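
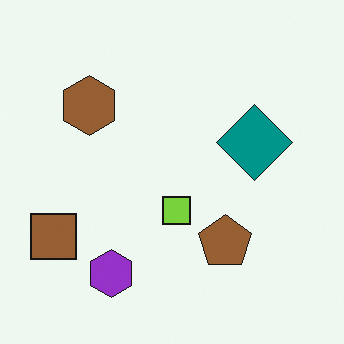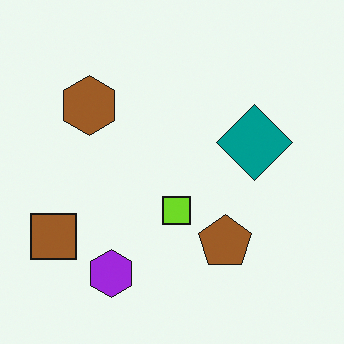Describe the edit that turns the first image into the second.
It was slightly oversaturated.

All colors are more vivid — a global saturation change.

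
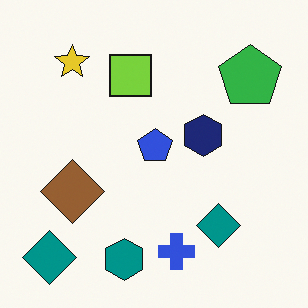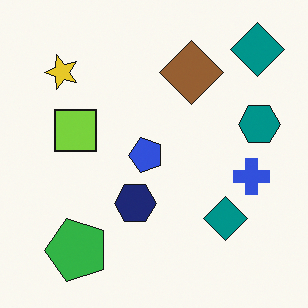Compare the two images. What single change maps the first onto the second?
The transformation is: transposed (reflected across the top-left ↔ bottom-right diagonal).

Shapes have swapped their row and column positions — what was in the top-right is now in the bottom-left — a diagonal reflection.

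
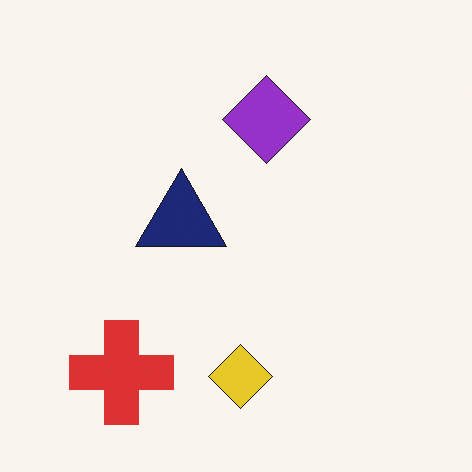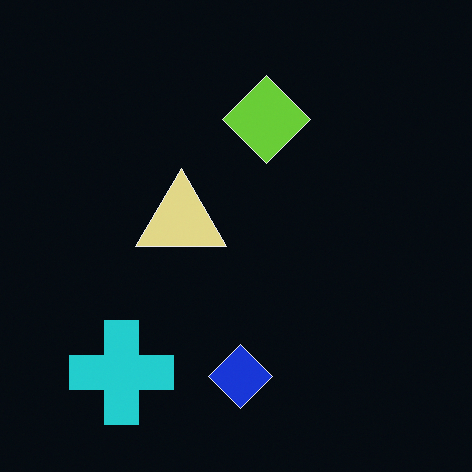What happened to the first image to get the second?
The second image is the first color-inverted (negative).

The light background has become dark and every shape's color is its complement — a photographic negative.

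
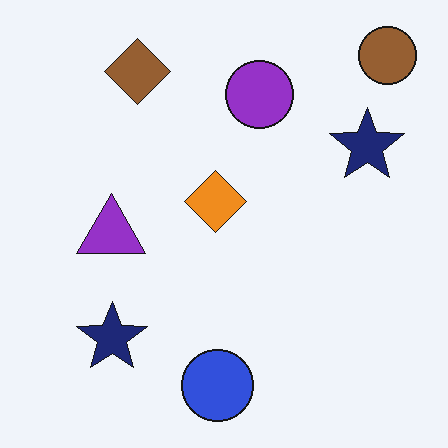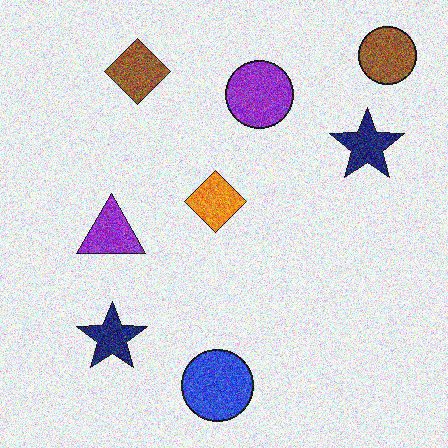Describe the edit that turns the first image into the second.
It was degraded with strong gaussian noise.

Random speckle covers the whole image, including the flat background.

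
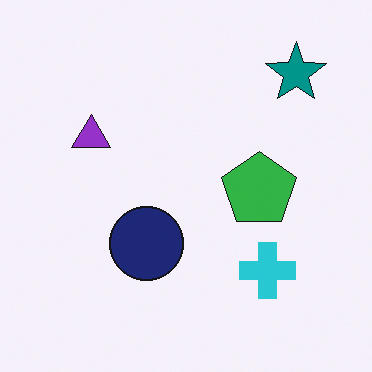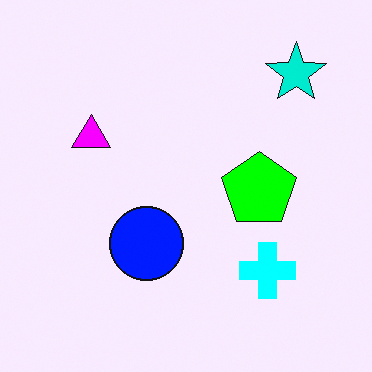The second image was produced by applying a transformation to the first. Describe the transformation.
This is the original image heavily oversaturated.

All colors are more vivid — a global saturation change.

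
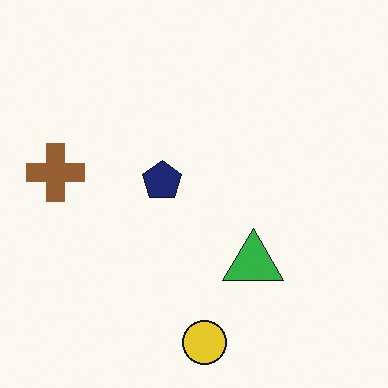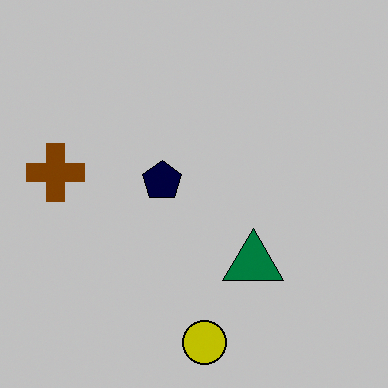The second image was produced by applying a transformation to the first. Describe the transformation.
The image was aggressively posterized.

Each flat color has snapped to a coarser quantized level — most visibly, the near-white background has dropped to a flat grey.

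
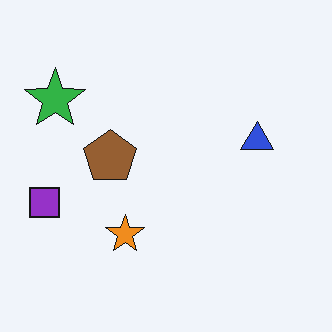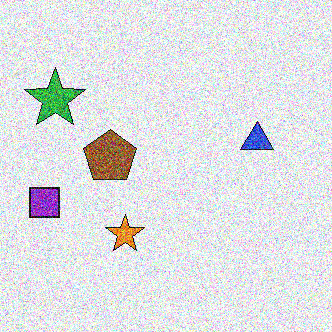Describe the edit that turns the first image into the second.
The second image is the first degraded with strong gaussian noise.

Random speckle covers the whole image, including the flat background.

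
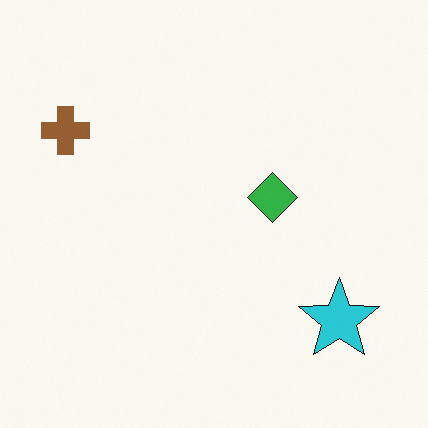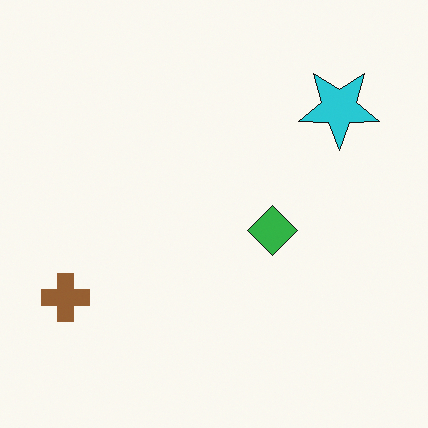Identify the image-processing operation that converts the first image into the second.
The image was flipped vertically (top ↔ bottom).

The cyan star is in the bottom-right of the first image and the top-right of the second — shapes on opposite sides of the horizontal midline have swapped in a mirror flip.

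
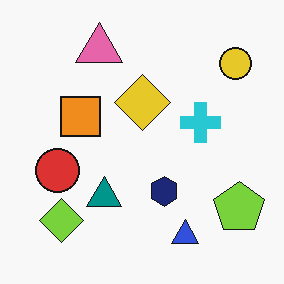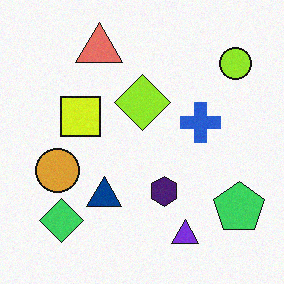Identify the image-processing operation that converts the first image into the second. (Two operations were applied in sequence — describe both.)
The second image is the first hue-shifted by a small amount, then degraded with a light layer of grain.

Every shape's color has rotated by the same amount around the hue wheel — a uniform hue shift. Random speckle covers the whole image, including the flat background.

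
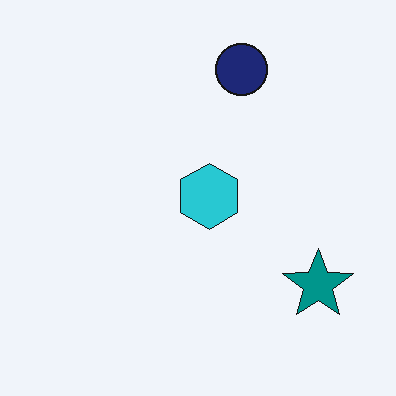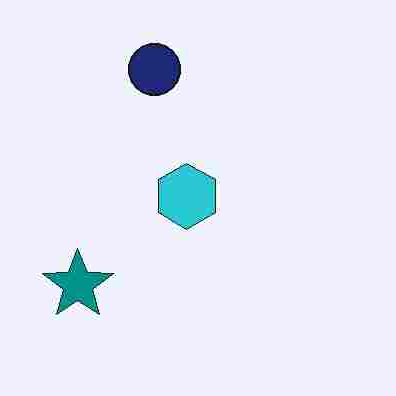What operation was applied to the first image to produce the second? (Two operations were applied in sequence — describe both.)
Heavily JPEG-compressed with obvious blocking artifacts, then flipped horizontally (left ↔ right).

Blocky 8×8 compression artifacts appear around shape edges and the flat background shows ringing — characteristic JPEG degradation. The teal star is in the bottom-right of the first image and the bottom-left of the second — shapes on opposite sides of the vertical midline have swapped in a mirror flip.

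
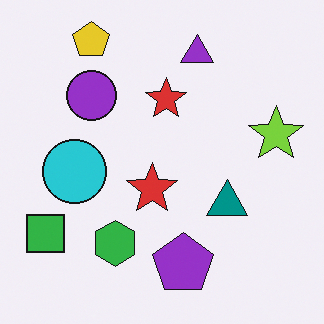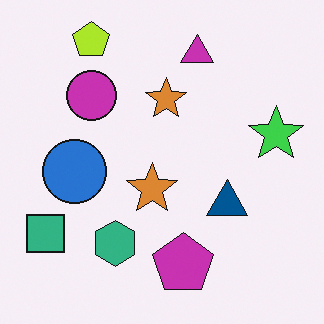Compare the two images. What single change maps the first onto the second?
The second image is the first hue-shifted slightly.

Every shape's color has rotated by the same amount around the hue wheel — a uniform hue shift.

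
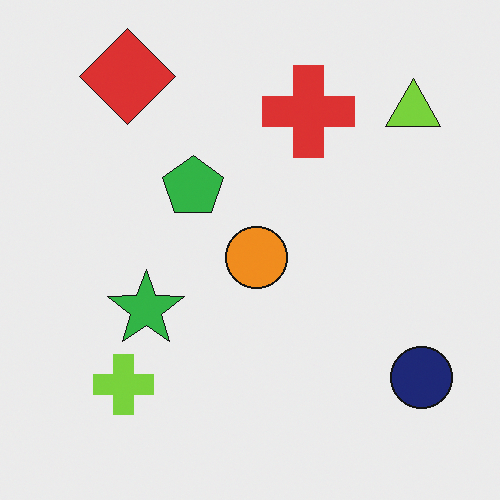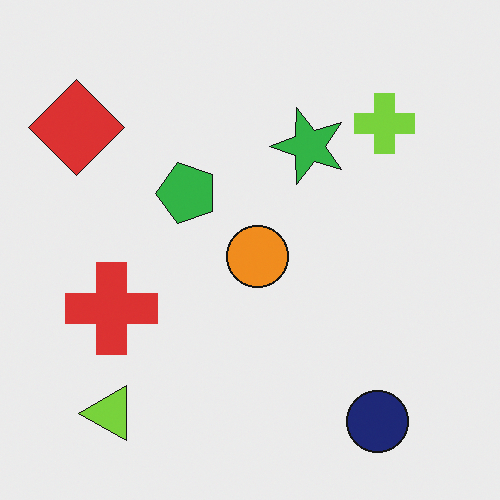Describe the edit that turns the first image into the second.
The transformation is: transposed (reflected across the top-left ↔ bottom-right diagonal).

Shapes have swapped their row and column positions — what was in the top-right is now in the bottom-left — a diagonal reflection.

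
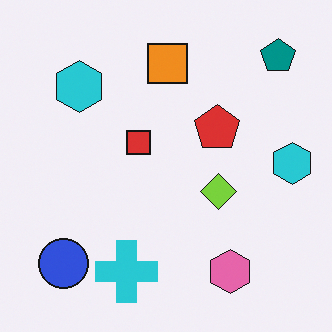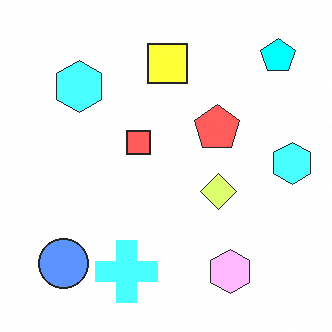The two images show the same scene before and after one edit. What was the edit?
The second image is the first substantially brightened.

Every pixel — background and shapes alike — is uniformly brightened.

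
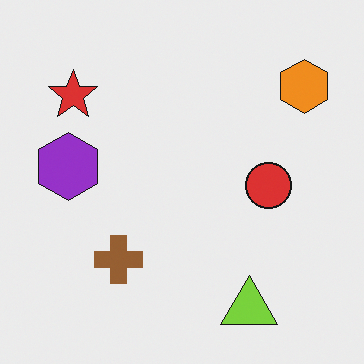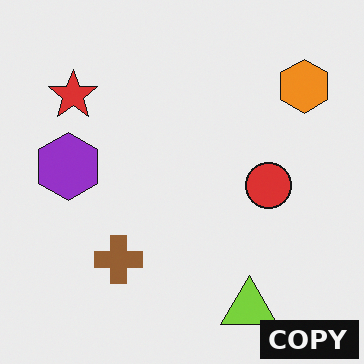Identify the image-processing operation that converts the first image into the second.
The transformation is: watermarked with the text "COPY" in the lower-right corner.

A dark label reading "COPY" appears in the lower-right corner.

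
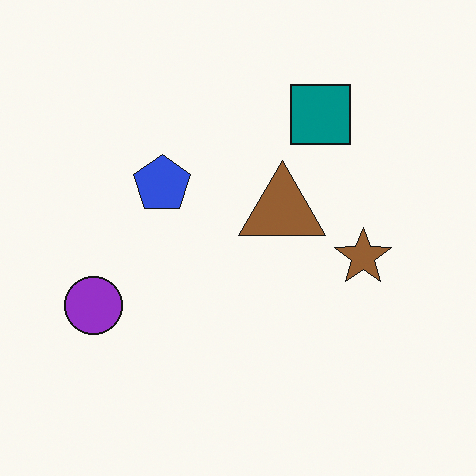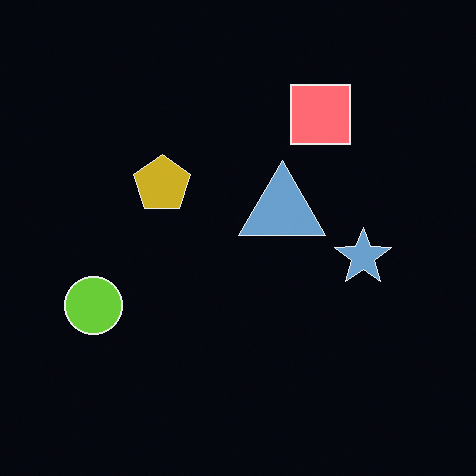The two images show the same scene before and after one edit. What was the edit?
Color-inverted (negative).

The light background has become dark and every shape's color is its complement — a photographic negative.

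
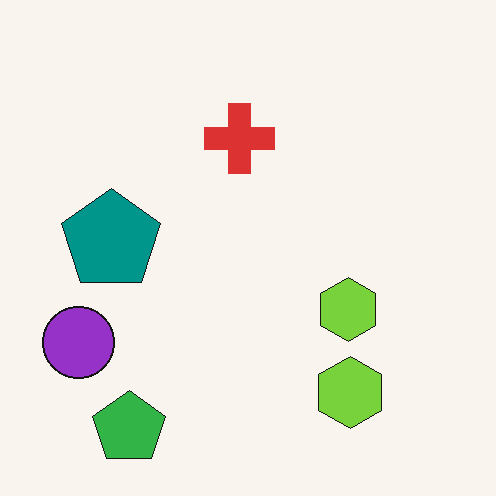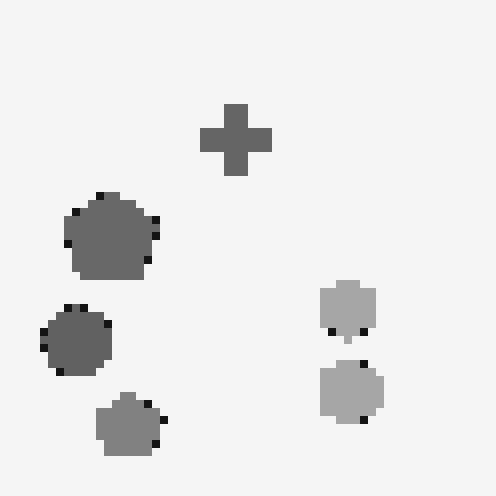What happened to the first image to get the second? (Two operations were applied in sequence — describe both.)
The transformation is: converted to grayscale, then pixelated into visible square blocks.

All color is removed — every shape is now a shade of grey. Shapes are reduced to large square blocks; fine edges and outlines are lost — a downscale-then-upscale (mosaic) effect.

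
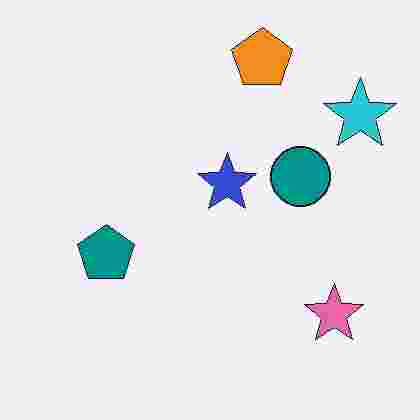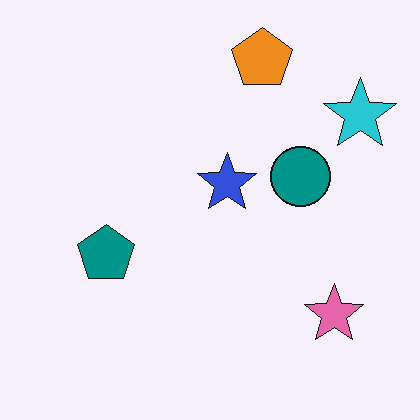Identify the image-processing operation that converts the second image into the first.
The image was degraded with heavy JPEG compression.

Blocky 8×8 compression artifacts appear around shape edges and the flat background shows ringing — characteristic JPEG degradation.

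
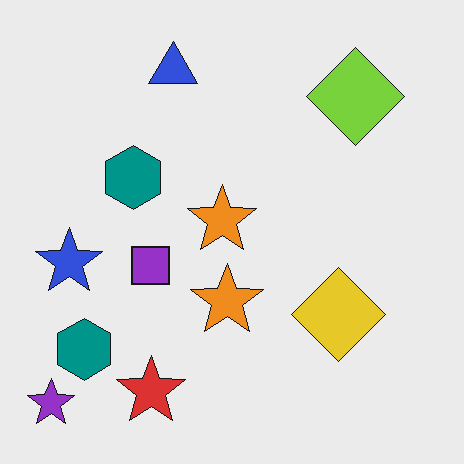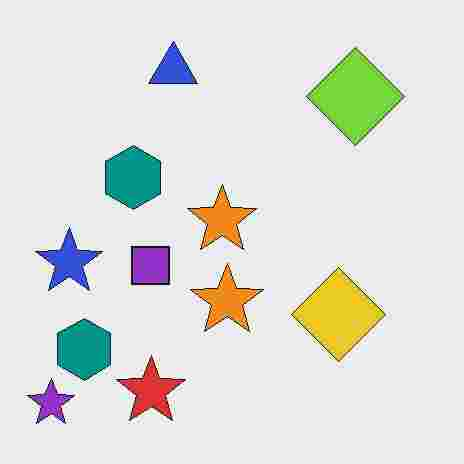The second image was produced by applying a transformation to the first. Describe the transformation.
The image was degraded with heavy JPEG compression.

Blocky 8×8 compression artifacts appear around shape edges and the flat background shows ringing — characteristic JPEG degradation.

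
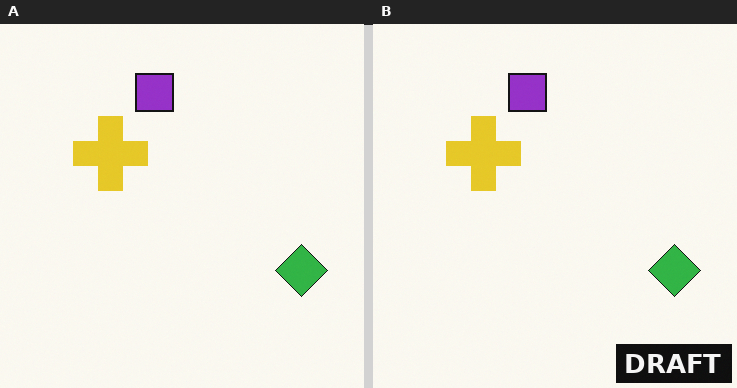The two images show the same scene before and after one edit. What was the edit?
The image was watermarked with the text "DRAFT" in the lower-right corner.

A dark label reading "DRAFT" appears in the lower-right corner.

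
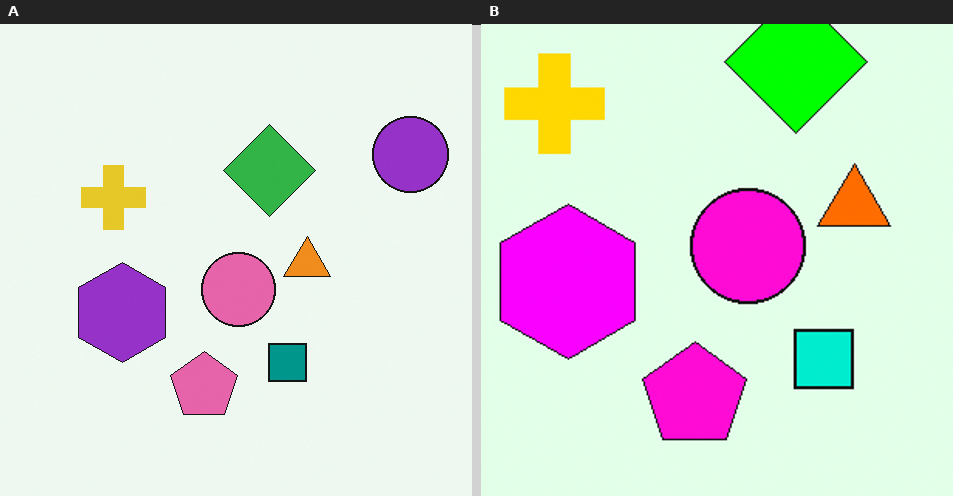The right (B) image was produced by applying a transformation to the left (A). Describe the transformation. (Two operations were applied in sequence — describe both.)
Made much more vivid (saturation change), then cropped to a modestly smaller region and rescaled.

All colors are more vivid — a global saturation change. The visible shapes are larger and the field of view is narrower; shapes near the original edges may be partly or wholly outside the frame — a crop-and-rescale.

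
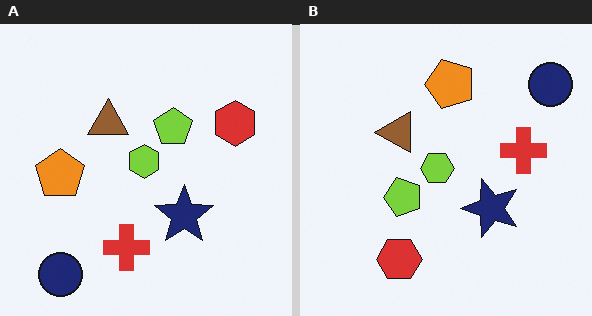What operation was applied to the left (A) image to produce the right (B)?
This is the original image transposed (reflected across the top-left ↔ bottom-right diagonal).

Shapes have swapped their row and column positions — what was in the top-right is now in the bottom-left — a diagonal reflection.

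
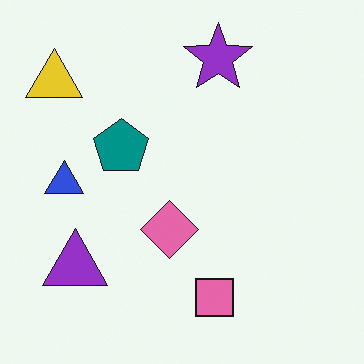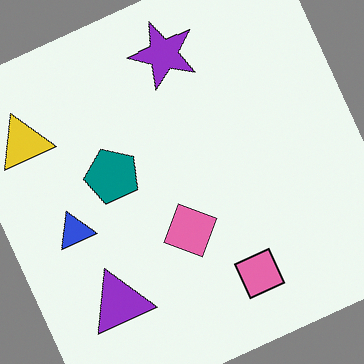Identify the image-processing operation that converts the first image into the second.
It was rotated counter-clockwise by a clearly visible amount.

Every shape is tilted by the same angle and the image corners show triangular fill wedges — a whole-image rotation by a non-right angle.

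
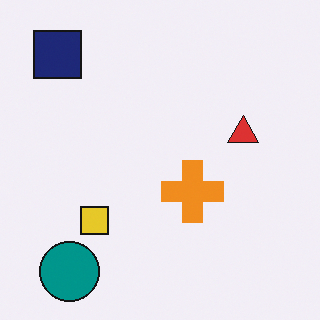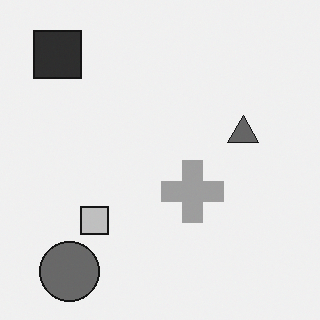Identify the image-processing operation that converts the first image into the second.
Converted to grayscale.

All color is removed — every shape is now a shade of grey.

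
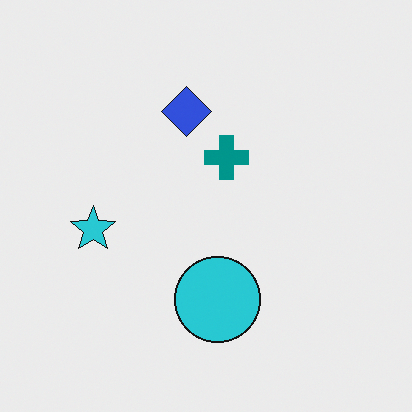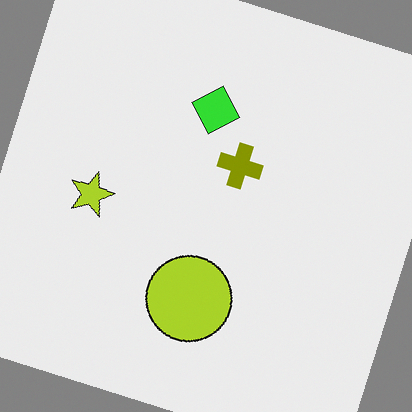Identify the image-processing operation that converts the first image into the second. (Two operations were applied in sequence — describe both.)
The second image is the first rotated clockwise by a moderate amount, then hue-shifted through roughly half the color wheel.

Every shape is tilted by the same angle and the image corners show triangular fill wedges — a whole-image rotation by a non-right angle. Every shape's color has rotated by the same amount around the hue wheel — a uniform hue shift.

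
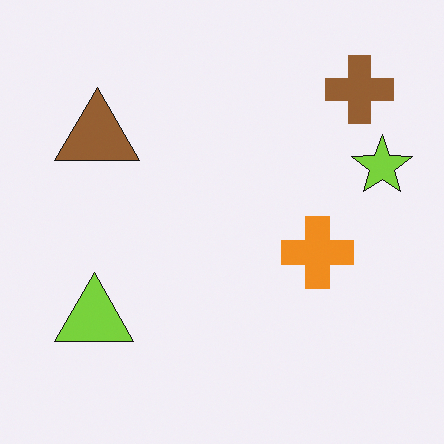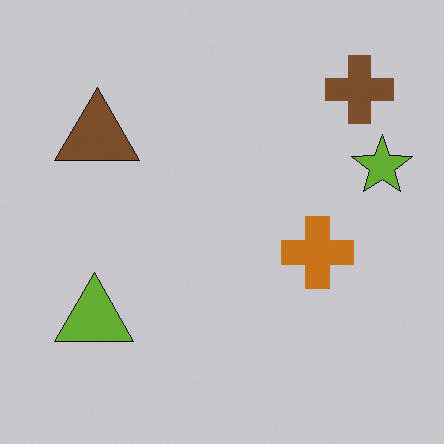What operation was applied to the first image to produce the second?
Darkened a little.

Every pixel — background and shapes alike — is uniformly darkened.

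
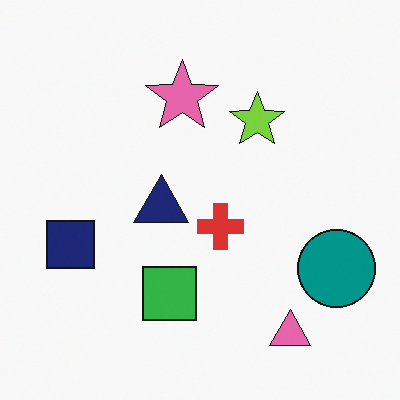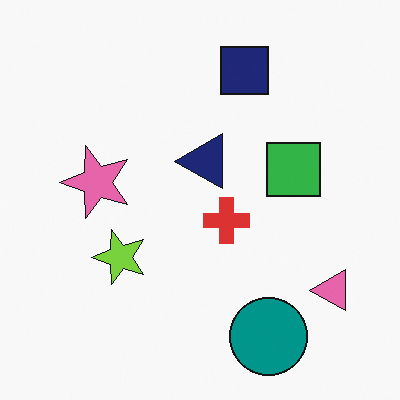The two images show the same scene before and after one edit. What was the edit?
It was transposed (reflected across the top-left ↔ bottom-right diagonal).

Shapes have swapped their row and column positions — what was in the top-right is now in the bottom-left — a diagonal reflection.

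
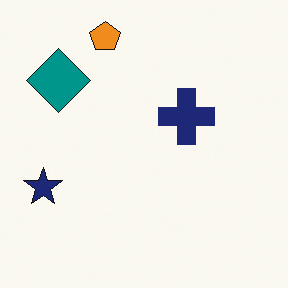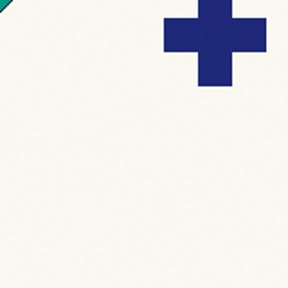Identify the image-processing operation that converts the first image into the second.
The transformation is: cropped tightly and scaled back up.

The visible shapes are larger and the field of view is narrower; shapes near the original edges may be partly or wholly outside the frame — a crop-and-rescale.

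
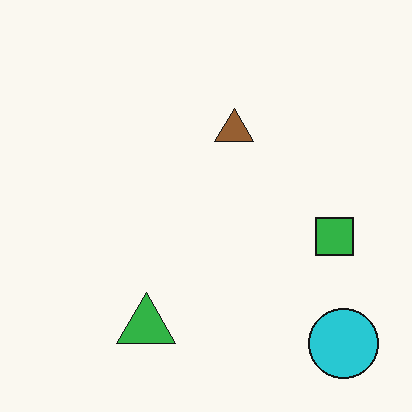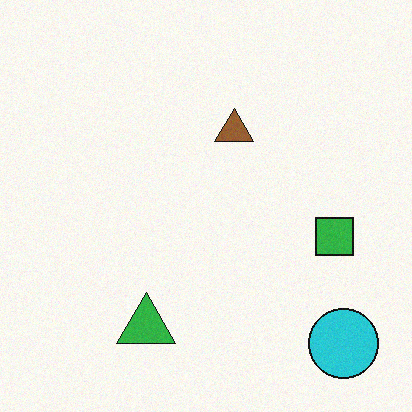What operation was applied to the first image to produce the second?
The transformation is: degraded with subtle gaussian noise.

Random speckle covers the whole image, including the flat background.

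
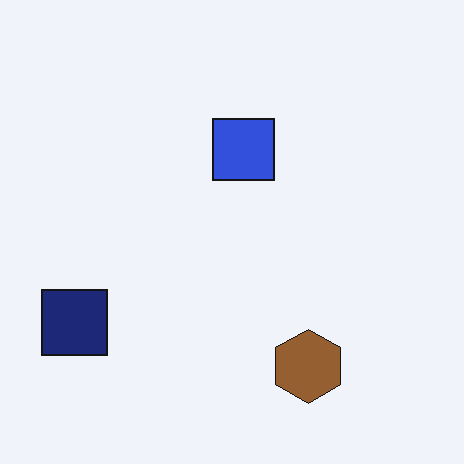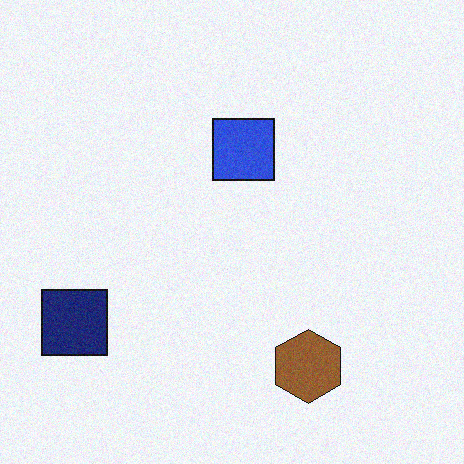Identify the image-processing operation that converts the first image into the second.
Degraded with a light layer of grain.

Random speckle covers the whole image, including the flat background.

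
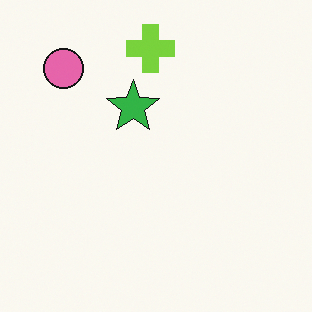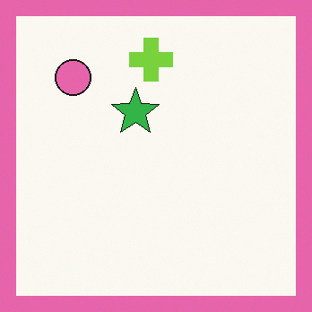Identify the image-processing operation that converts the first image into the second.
The transformation is: framed with a pink border.

A solid pink frame runs around the edge of the second image, with the content slightly shrunk inside it.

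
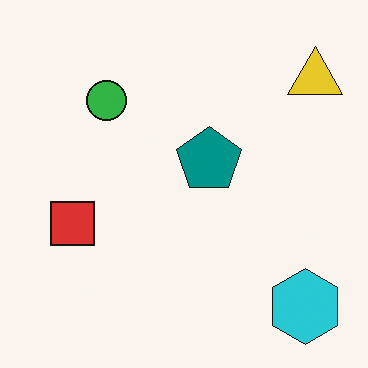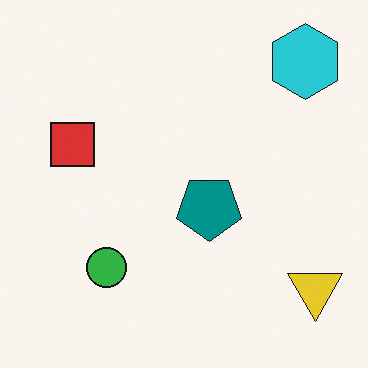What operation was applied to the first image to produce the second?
The transformation is: flipped vertically (top ↔ bottom).

The cyan hexagon is in the bottom-right of the first image and the top-right of the second — shapes on opposite sides of the horizontal midline have swapped in a mirror flip.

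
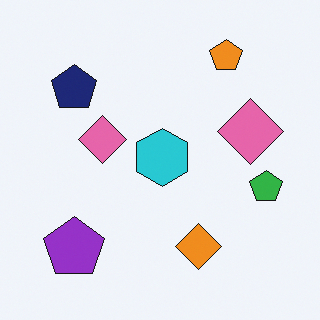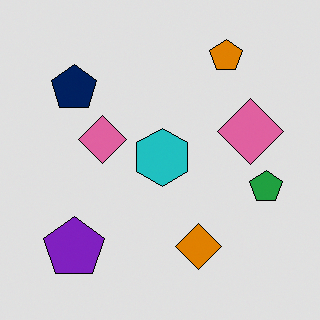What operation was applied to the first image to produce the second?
The transformation is: posterized to a reduced palette.

Each flat color has snapped to a coarser quantized level — most visibly, the near-white background has dropped to a flat grey.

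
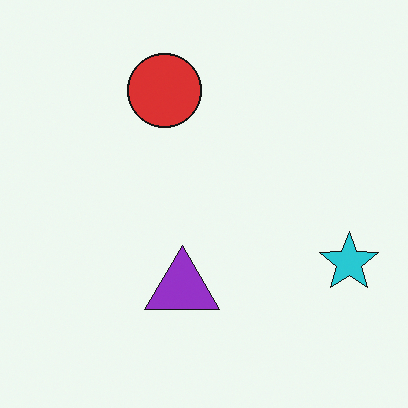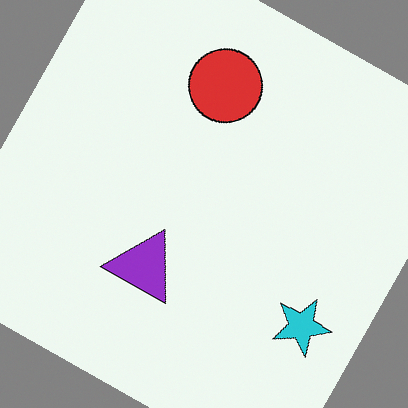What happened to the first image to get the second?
It was rotated clockwise by a moderate amount.

Every shape is tilted by the same angle and the image corners show triangular fill wedges — a whole-image rotation by a non-right angle.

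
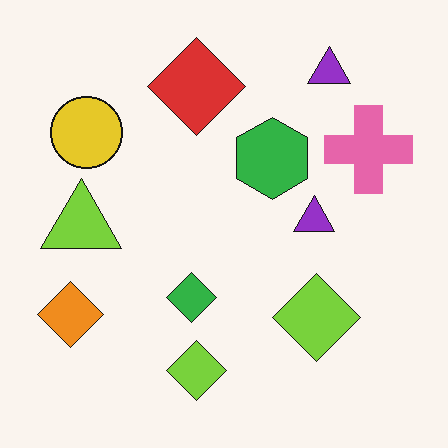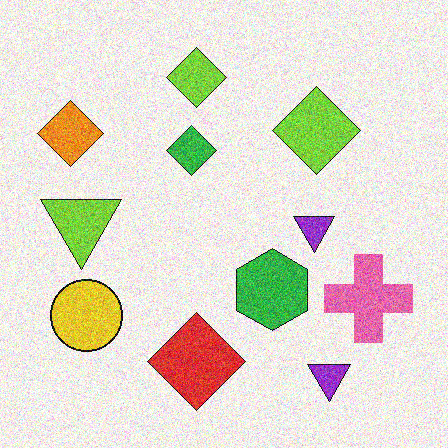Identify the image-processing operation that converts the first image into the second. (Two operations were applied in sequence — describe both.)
The transformation is: flipped vertically (top ↔ bottom), then degraded with heavy additive noise.

The red diamond is in the top of the first image and the bottom of the second — shapes on opposite sides of the horizontal midline have swapped in a mirror flip. Random speckle covers the whole image, including the flat background.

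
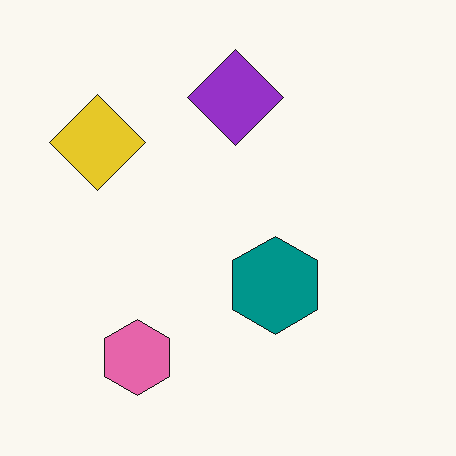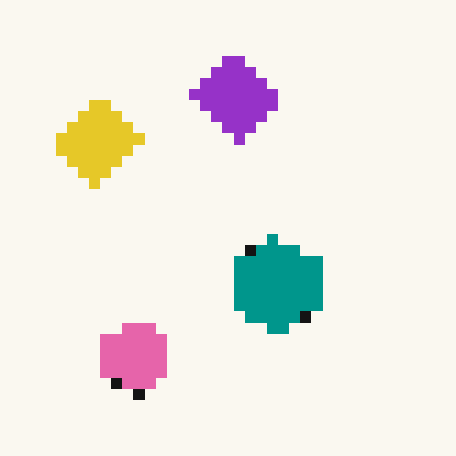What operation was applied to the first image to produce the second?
The second image is the first heavily pixelated into large blocks.

Shapes are reduced to large square blocks; fine edges and outlines are lost — a downscale-then-upscale (mosaic) effect.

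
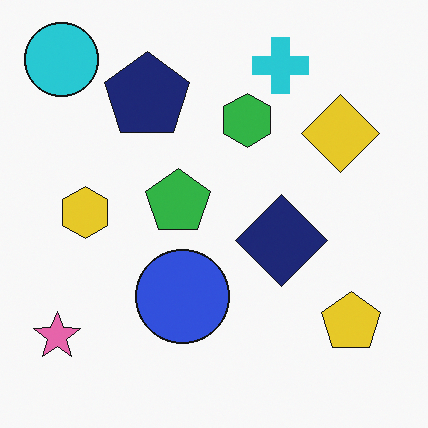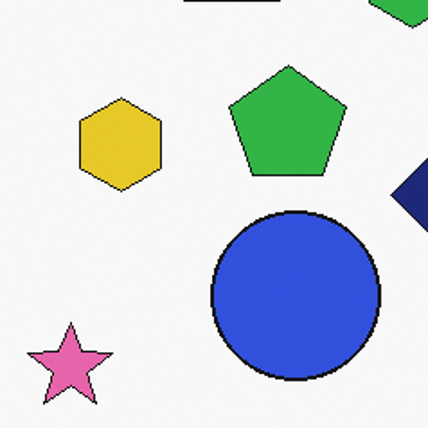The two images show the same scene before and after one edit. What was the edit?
This is the original image cropped tightly and scaled back up.

The visible shapes are larger and the field of view is narrower; shapes near the original edges may be partly or wholly outside the frame — a crop-and-rescale.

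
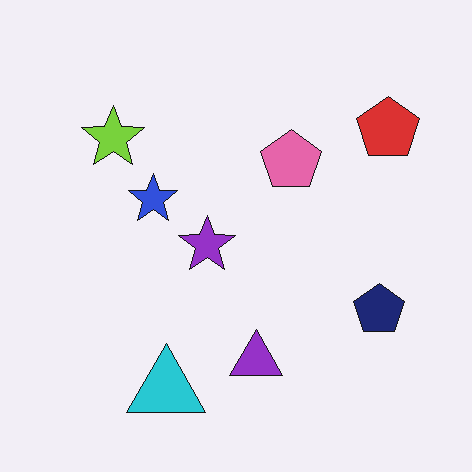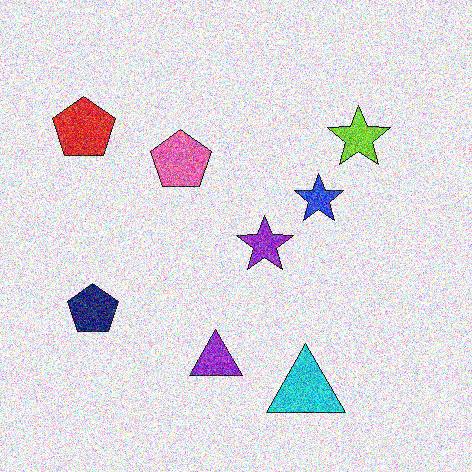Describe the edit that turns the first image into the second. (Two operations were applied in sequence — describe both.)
This is the original image flipped horizontally (left ↔ right), then degraded with a thick layer of grain.

The red pentagon is in the top-right of the first image and the top-left of the second — shapes on opposite sides of the vertical midline have swapped in a mirror flip. Random speckle covers the whole image, including the flat background.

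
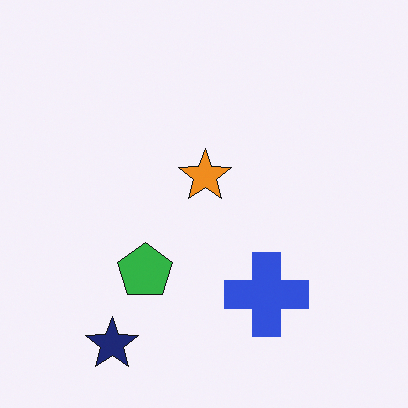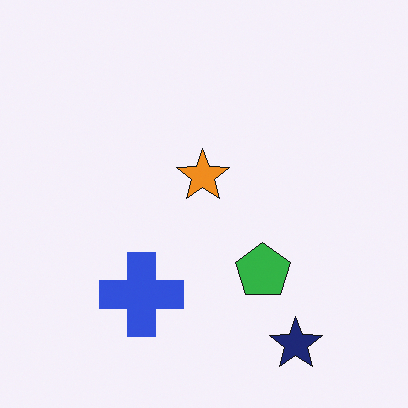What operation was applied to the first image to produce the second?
The image was flipped horizontally (left ↔ right).

The navy star is in the bottom-left of the first image and the bottom-right of the second — shapes on opposite sides of the vertical midline have swapped in a mirror flip.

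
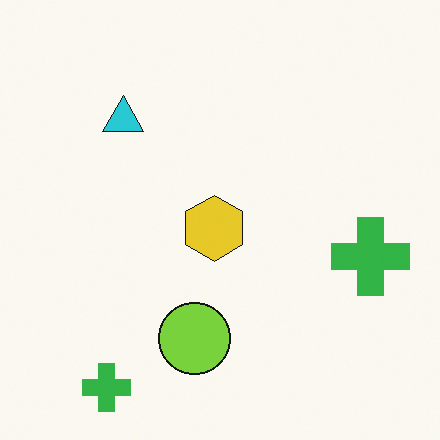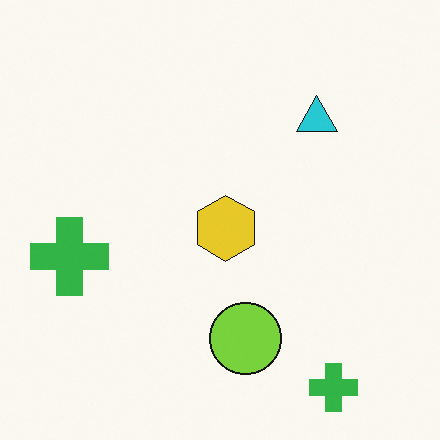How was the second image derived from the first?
The transformation is: flipped horizontally (left ↔ right).

The cyan triangle is in the top-left of the first image and the top-right of the second — shapes on opposite sides of the vertical midline have swapped in a mirror flip.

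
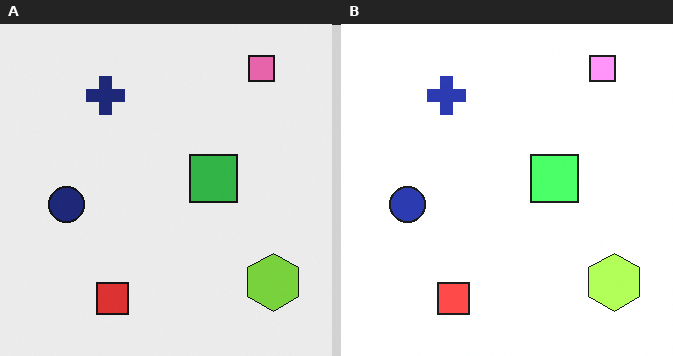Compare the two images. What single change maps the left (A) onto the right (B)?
It was brightened a lot.

Every pixel — background and shapes alike — is uniformly brightened.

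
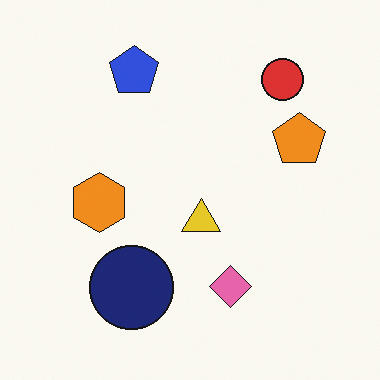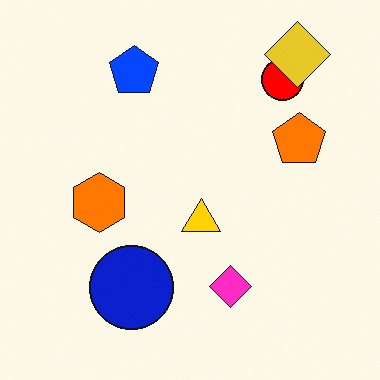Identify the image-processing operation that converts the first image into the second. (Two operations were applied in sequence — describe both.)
The second image is the first heavily oversaturated, then overlaid with an additional yellow diamond.

All colors are more vivid — a global saturation change. A yellow diamond appears in the second image that is absent from the first.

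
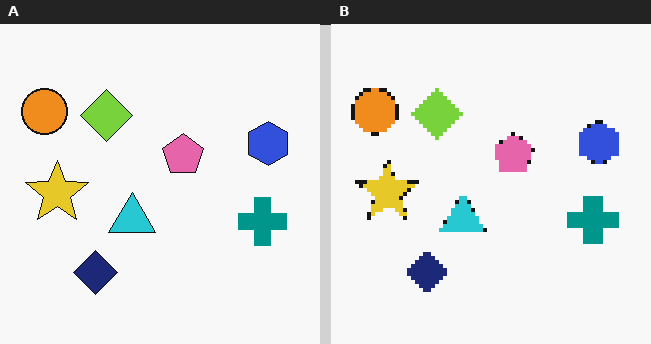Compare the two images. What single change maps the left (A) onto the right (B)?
It was mildly pixelated.

Shapes are reduced to large square blocks; fine edges and outlines are lost — a downscale-then-upscale (mosaic) effect.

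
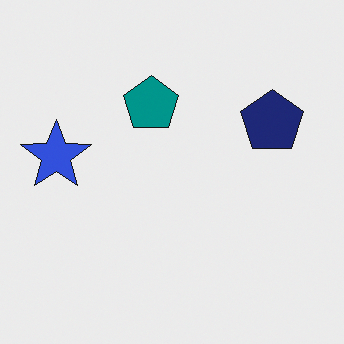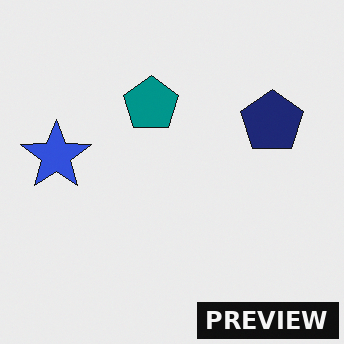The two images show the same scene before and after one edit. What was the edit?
The second image is the first watermarked with the text "PREVIEW" in the lower-right corner.

A dark label reading "PREVIEW" appears in the lower-right corner.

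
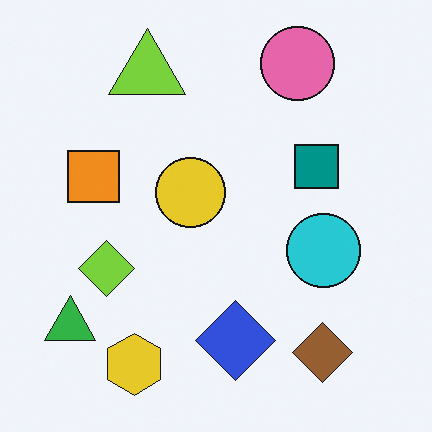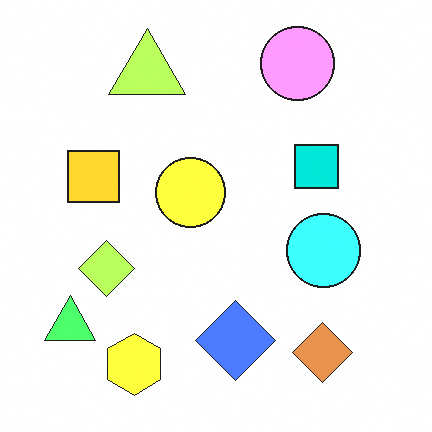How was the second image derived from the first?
The image was substantially brightened.

Every pixel — background and shapes alike — is uniformly brightened.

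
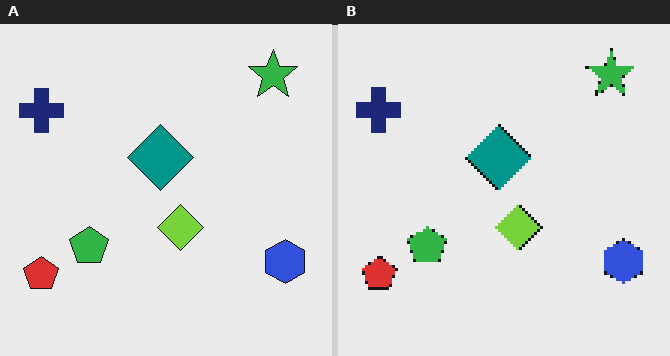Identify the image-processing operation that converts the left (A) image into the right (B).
Lightly pixelated (a mild mosaic effect).

Shapes are reduced to large square blocks; fine edges and outlines are lost — a downscale-then-upscale (mosaic) effect.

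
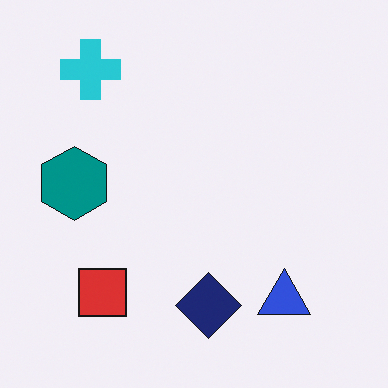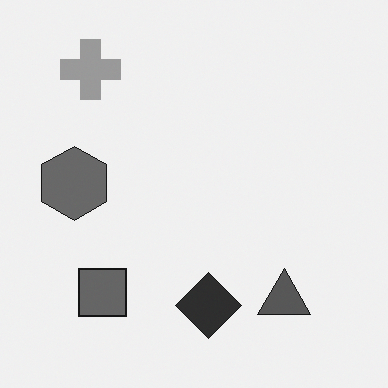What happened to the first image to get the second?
It was converted to grayscale.

All color is removed — every shape is now a shade of grey.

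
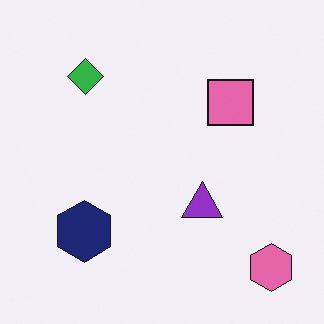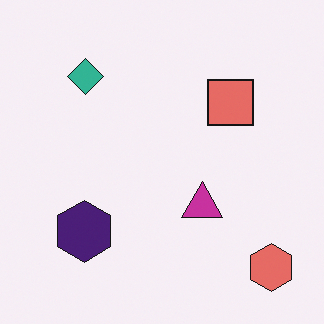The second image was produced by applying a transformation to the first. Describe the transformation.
The second image is the first hue-shifted by a small amount.

Every shape's color has rotated by the same amount around the hue wheel — a uniform hue shift.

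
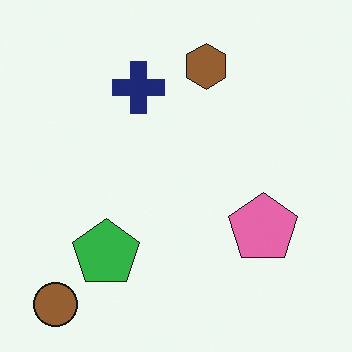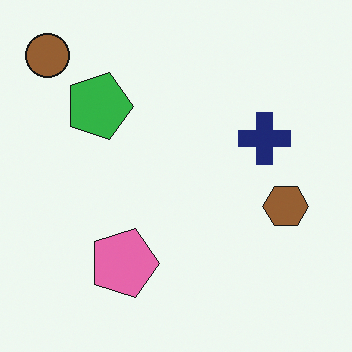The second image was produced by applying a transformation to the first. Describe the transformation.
This is the original image rotated 90° clockwise.

The brown circle sits in the bottom-left of the first image and the top-left of the second — consistent with a whole-image 90° clockwise rotation.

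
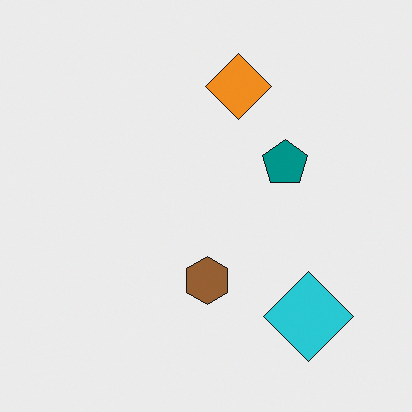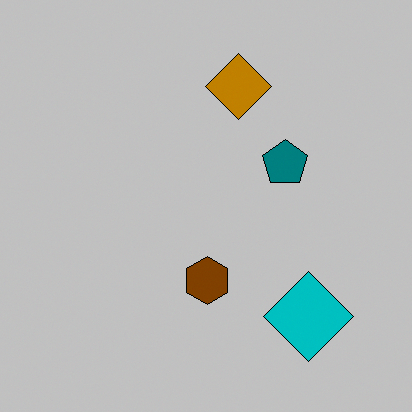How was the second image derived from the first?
The transformation is: heavily posterized to just a handful of flat colors.

Each flat color has snapped to a coarser quantized level — most visibly, the near-white background has dropped to a flat grey.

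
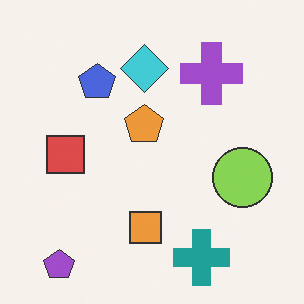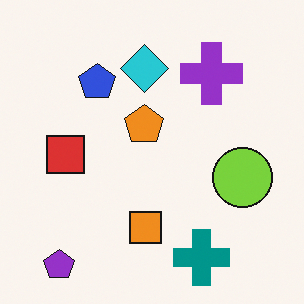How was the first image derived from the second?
It was given slightly reduced contrast.

Tones are pushed toward mid-grey across the whole image — a global contrast change.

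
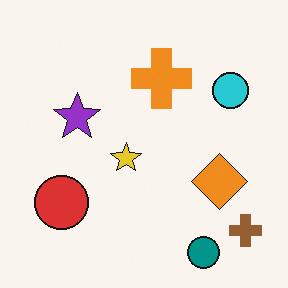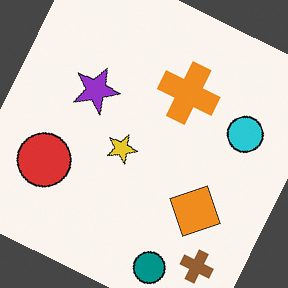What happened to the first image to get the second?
Rotated clockwise by a clearly visible amount.

Every shape is tilted by the same angle and the image corners show triangular fill wedges — a whole-image rotation by a non-right angle.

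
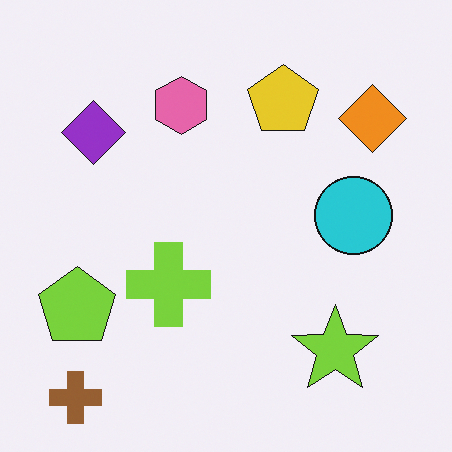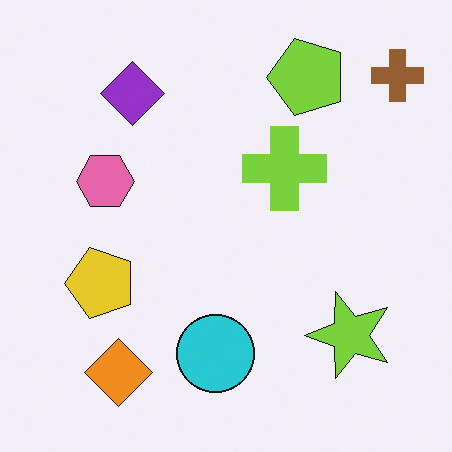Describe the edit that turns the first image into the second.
The second image is the first transposed (reflected across the top-left ↔ bottom-right diagonal).

Shapes have swapped their row and column positions — what was in the top-right is now in the bottom-left — a diagonal reflection.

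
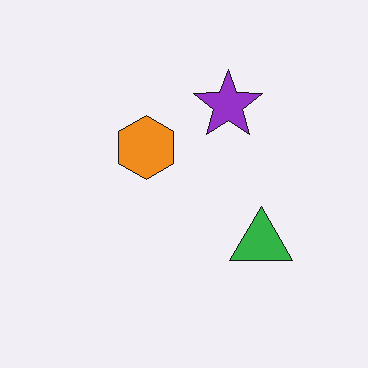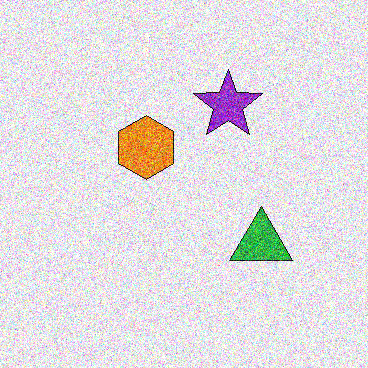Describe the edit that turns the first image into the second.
The transformation is: degraded with strong gaussian noise.

Random speckle covers the whole image, including the flat background.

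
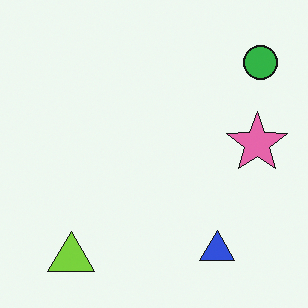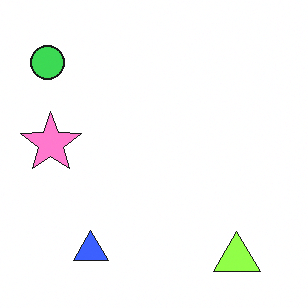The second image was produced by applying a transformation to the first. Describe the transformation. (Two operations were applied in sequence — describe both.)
The image was flipped horizontally (left ↔ right), then slightly brightened.

The green circle is in the top-right of the first image and the top-left of the second — shapes on opposite sides of the vertical midline have swapped in a mirror flip. Every pixel — background and shapes alike — is uniformly brightened.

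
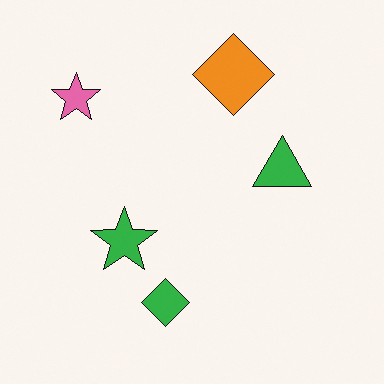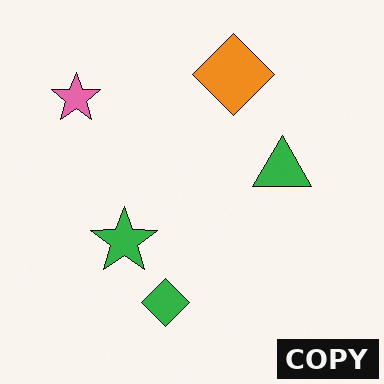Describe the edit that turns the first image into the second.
It was watermarked with the text "COPY" in the lower-right corner.

A dark label reading "COPY" appears in the lower-right corner.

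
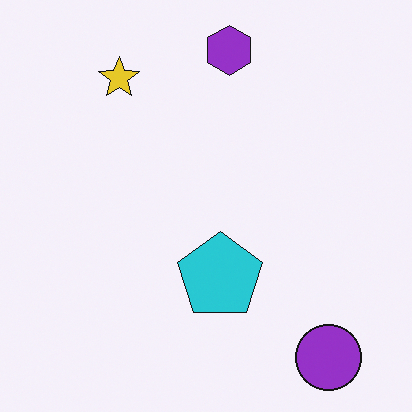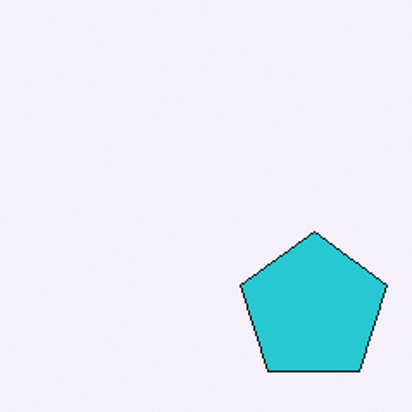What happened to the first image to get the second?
This is the original image cropped to a noticeably smaller region and rescaled.

The visible shapes are larger and the field of view is narrower; shapes near the original edges may be partly or wholly outside the frame — a crop-and-rescale.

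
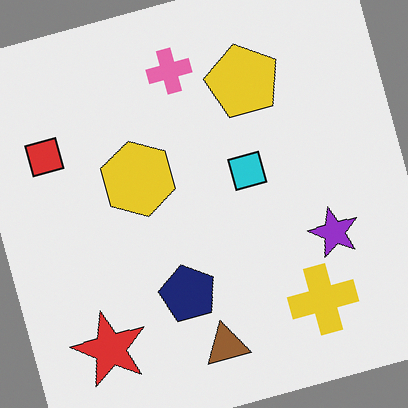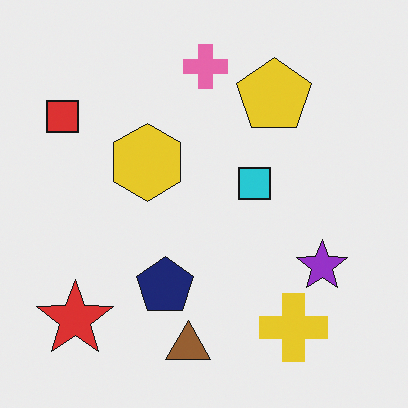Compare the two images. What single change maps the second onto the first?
The transformation is: rotated counter-clockwise by a moderate amount.

Every shape is tilted by the same angle and the image corners show triangular fill wedges — a whole-image rotation by a non-right angle.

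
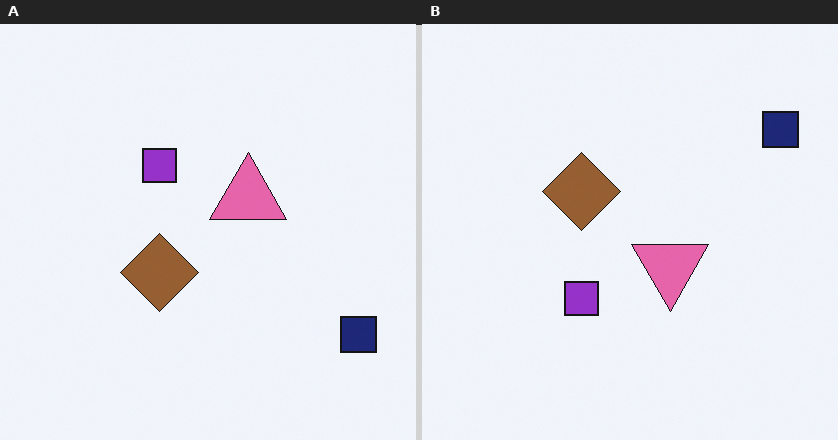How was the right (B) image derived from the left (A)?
This is the original image flipped vertically (top ↔ bottom).

The navy square is in the bottom-right of the left (A) image and the top-right of the right (B) — shapes on opposite sides of the horizontal midline have swapped in a mirror flip.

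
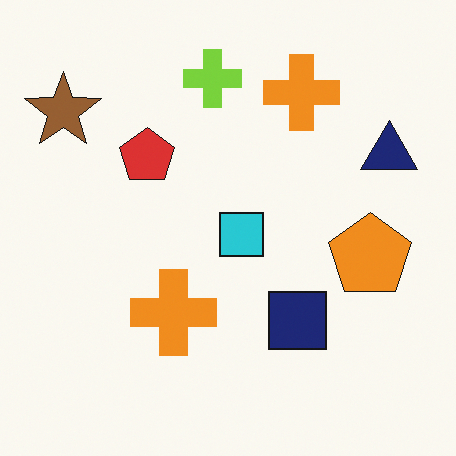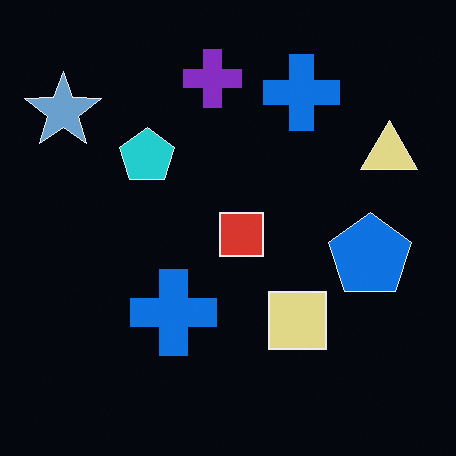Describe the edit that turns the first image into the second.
It was color-inverted (negative).

The light background has become dark and every shape's color is its complement — a photographic negative.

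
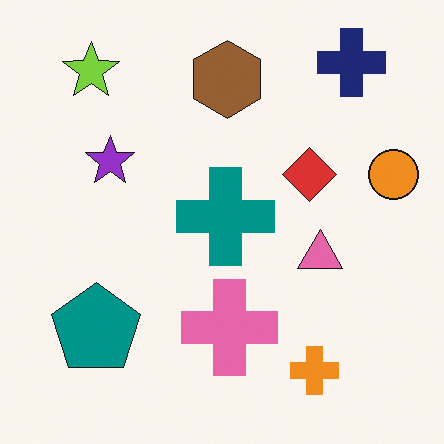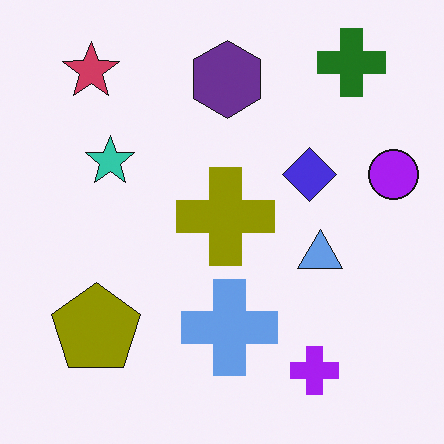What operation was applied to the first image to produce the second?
The transformation is: hue-shifted through roughly half the color wheel.

Every shape's color has rotated by the same amount around the hue wheel — a uniform hue shift.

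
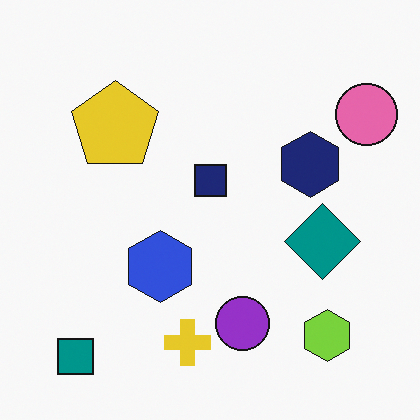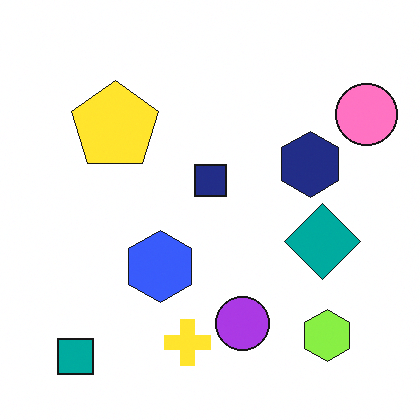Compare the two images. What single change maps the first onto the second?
Slightly brightened.

Every pixel — background and shapes alike — is uniformly brightened.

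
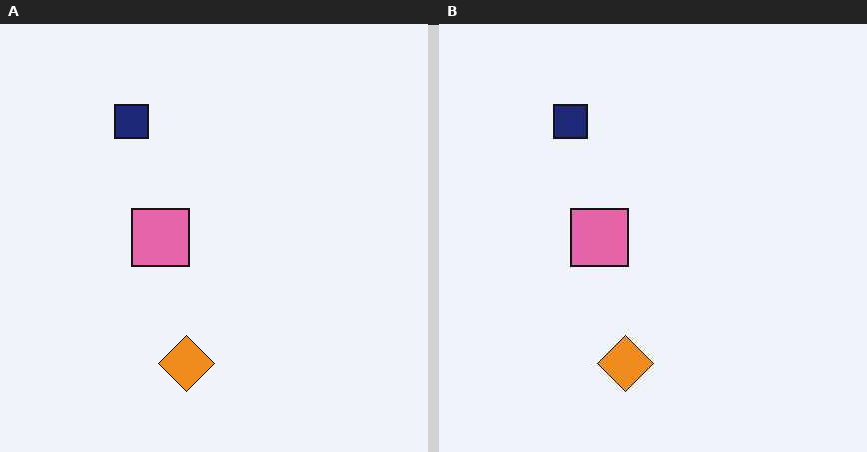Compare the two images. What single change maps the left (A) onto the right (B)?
The transformation is: JPEG-compressed with visible artifacts.

Blocky 8×8 compression artifacts appear around shape edges and the flat background shows ringing — characteristic JPEG degradation.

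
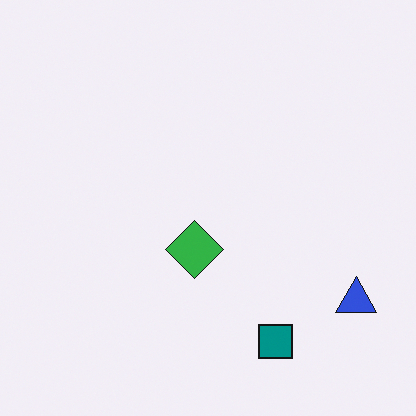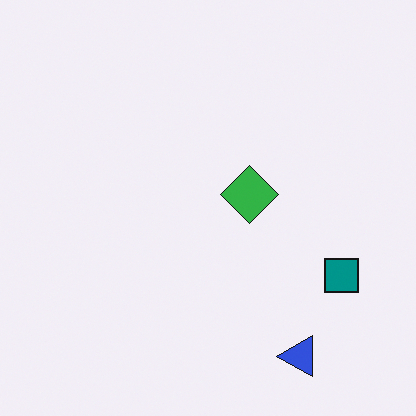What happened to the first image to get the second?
The second image is the first transposed (reflected across the top-left ↔ bottom-right diagonal).

Shapes have swapped their row and column positions — what was in the top-right is now in the bottom-left — a diagonal reflection.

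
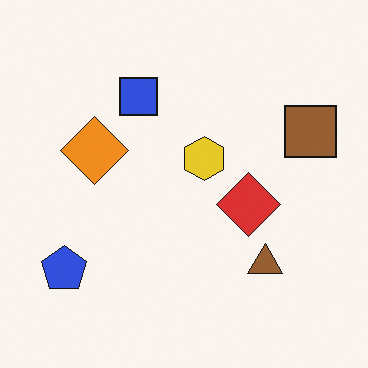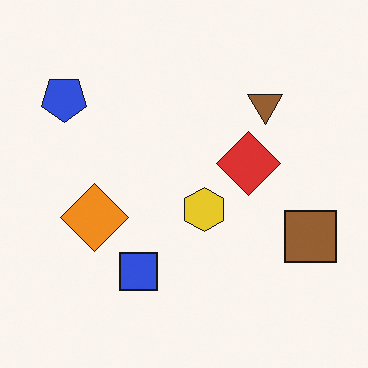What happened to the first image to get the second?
The transformation is: flipped vertically (top ↔ bottom).

The blue square is in the top of the first image and the bottom of the second — shapes on opposite sides of the horizontal midline have swapped in a mirror flip.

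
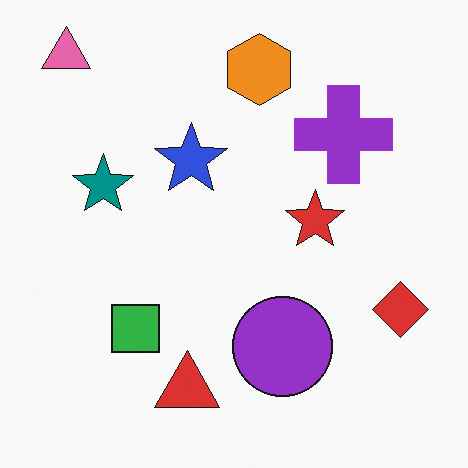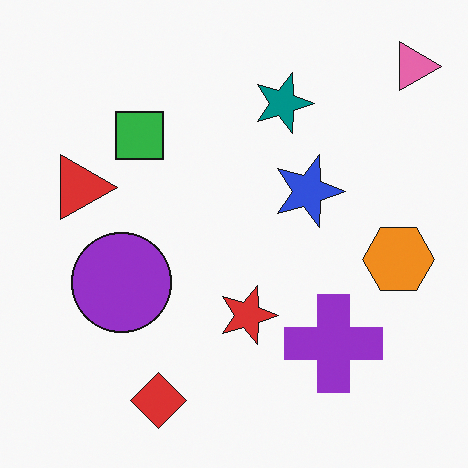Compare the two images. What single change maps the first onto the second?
This is the original image rotated 90° clockwise.

The pink triangle sits in the top-left of the first image and the top-right of the second — consistent with a whole-image 90° clockwise rotation.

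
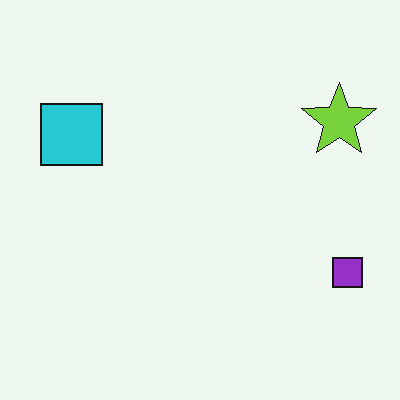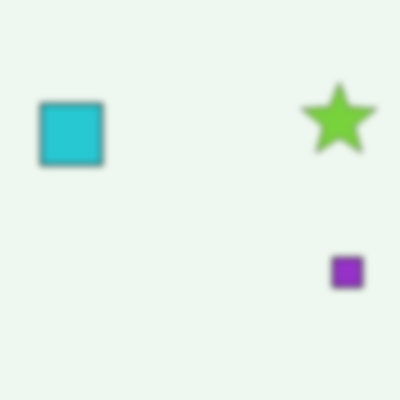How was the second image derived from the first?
This is the original image noticeably gaussian-blurred.

Shape edges and outlines are uniformly softened across the whole image.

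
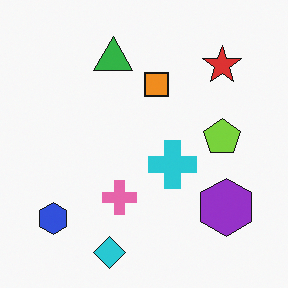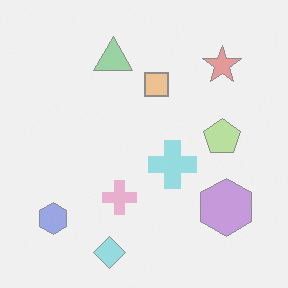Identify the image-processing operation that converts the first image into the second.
The second image is the first given much lower contrast.

Tones are pushed toward mid-grey across the whole image — a global contrast change.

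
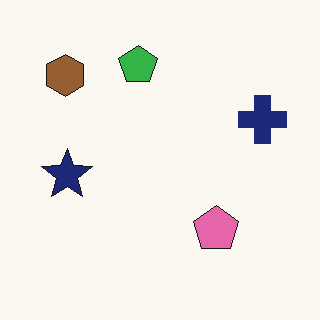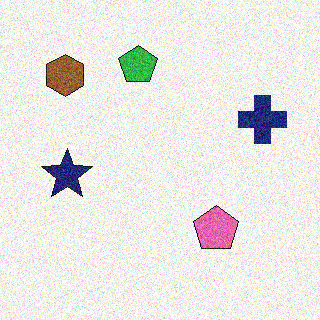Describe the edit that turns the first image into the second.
This is the original image degraded with moderate additive noise.

Random speckle covers the whole image, including the flat background.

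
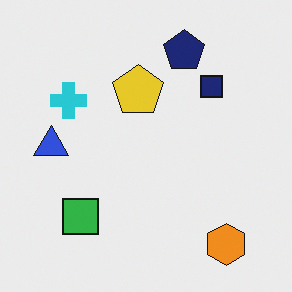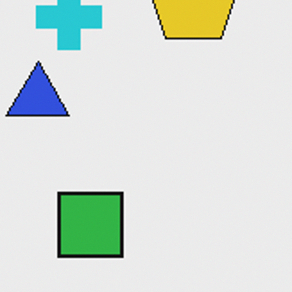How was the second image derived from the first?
It was cropped to a noticeably smaller region and rescaled.

The visible shapes are larger and the field of view is narrower; shapes near the original edges may be partly or wholly outside the frame — a crop-and-rescale.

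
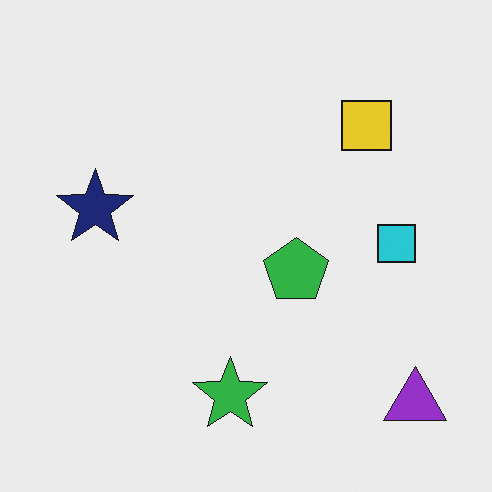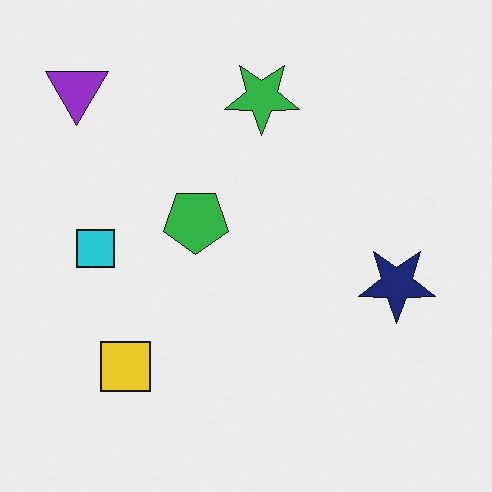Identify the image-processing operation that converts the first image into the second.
The image was rotated 180°.

The purple triangle sits in the bottom-right of the first image and the top-left of the second — consistent with a whole-image 180° rotation.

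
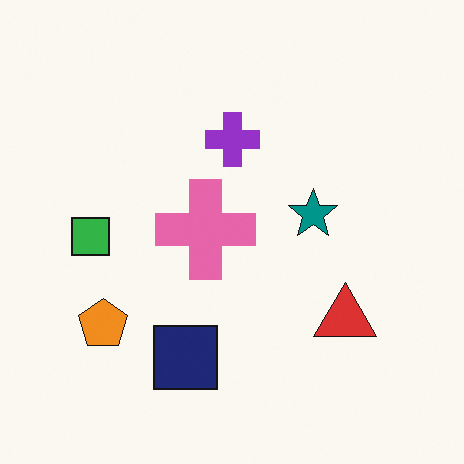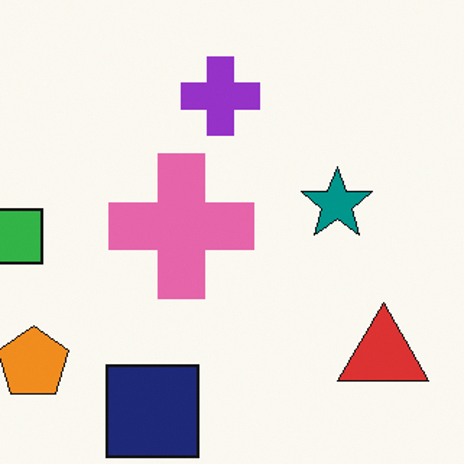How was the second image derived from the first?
It was cropped slightly and scaled back up.

The visible shapes are larger and the field of view is narrower; shapes near the original edges may be partly or wholly outside the frame — a crop-and-rescale.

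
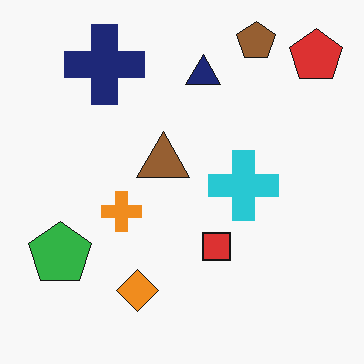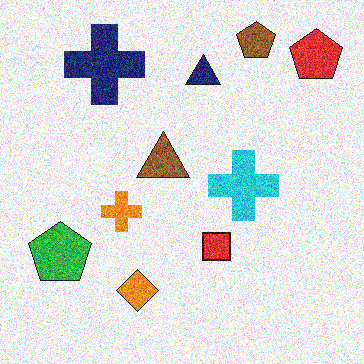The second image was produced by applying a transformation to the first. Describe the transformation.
The transformation is: degraded with heavy additive noise.

Random speckle covers the whole image, including the flat background.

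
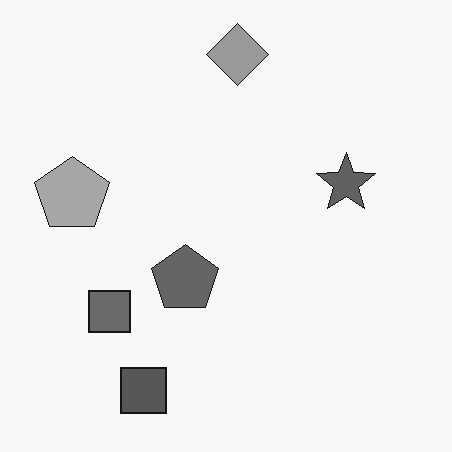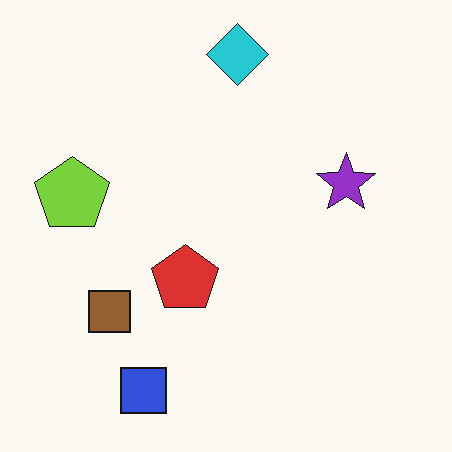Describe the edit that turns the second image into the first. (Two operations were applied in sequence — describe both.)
This is the original image converted to grayscale, then JPEG-compressed with visible artifacts.

All color is removed — every shape is now a shade of grey. Blocky 8×8 compression artifacts appear around shape edges and the flat background shows ringing — characteristic JPEG degradation.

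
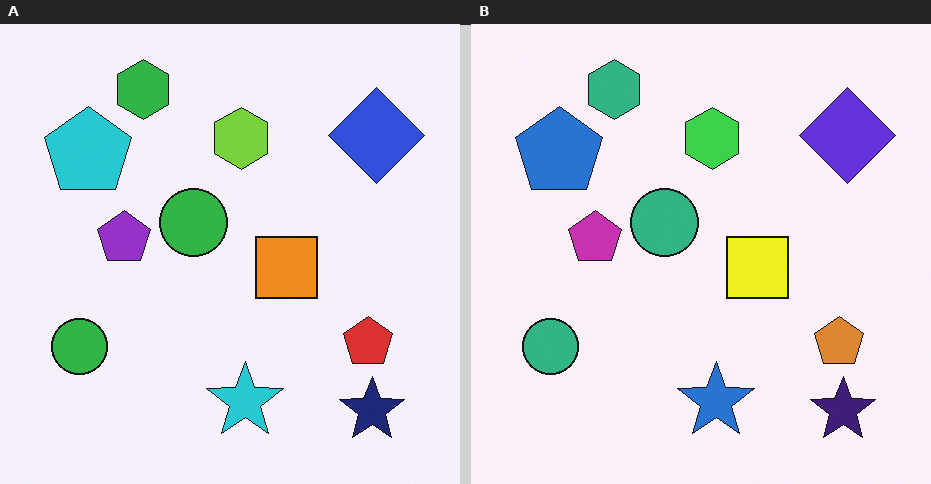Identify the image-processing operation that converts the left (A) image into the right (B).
It was hue-shifted by a small amount.

Every shape's color has rotated by the same amount around the hue wheel — a uniform hue shift.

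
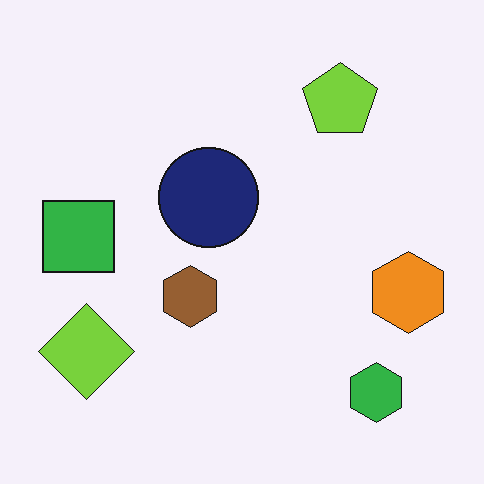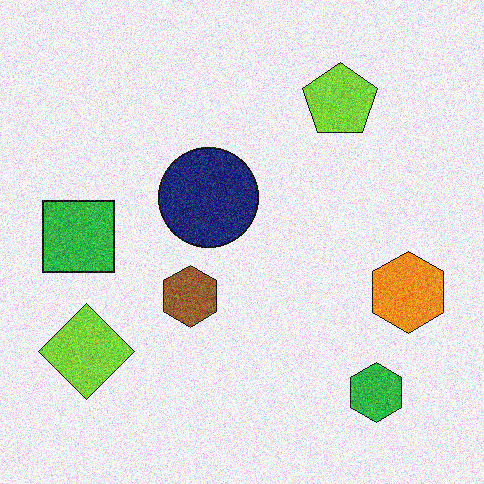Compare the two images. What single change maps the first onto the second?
The second image is the first degraded with visible gaussian noise.

Random speckle covers the whole image, including the flat background.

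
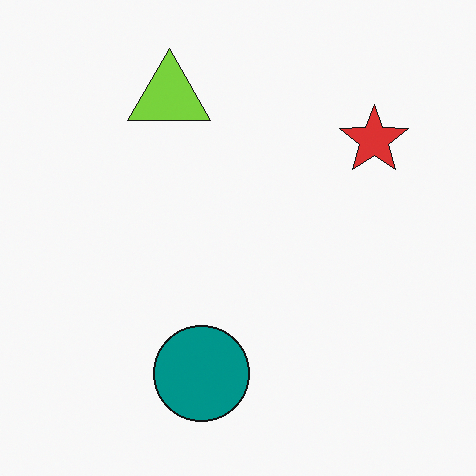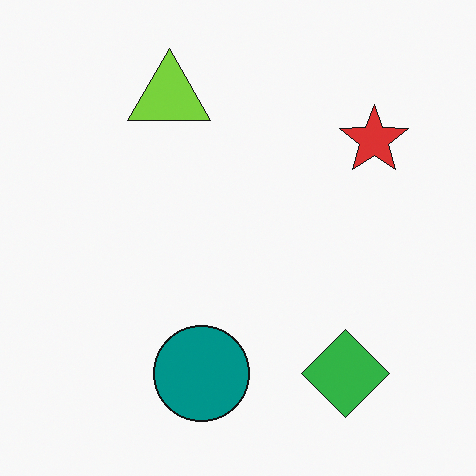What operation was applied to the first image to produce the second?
The transformation is: overlaid with an additional green diamond.

A green diamond appears in the second image that is absent from the first.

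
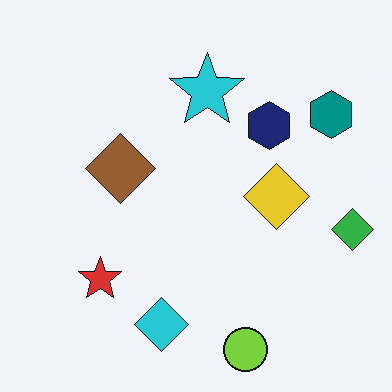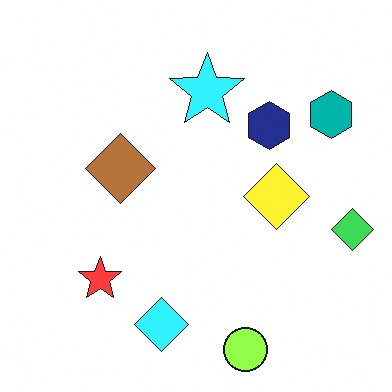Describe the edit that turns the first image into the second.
The image was brightened a little.

Every pixel — background and shapes alike — is uniformly brightened.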